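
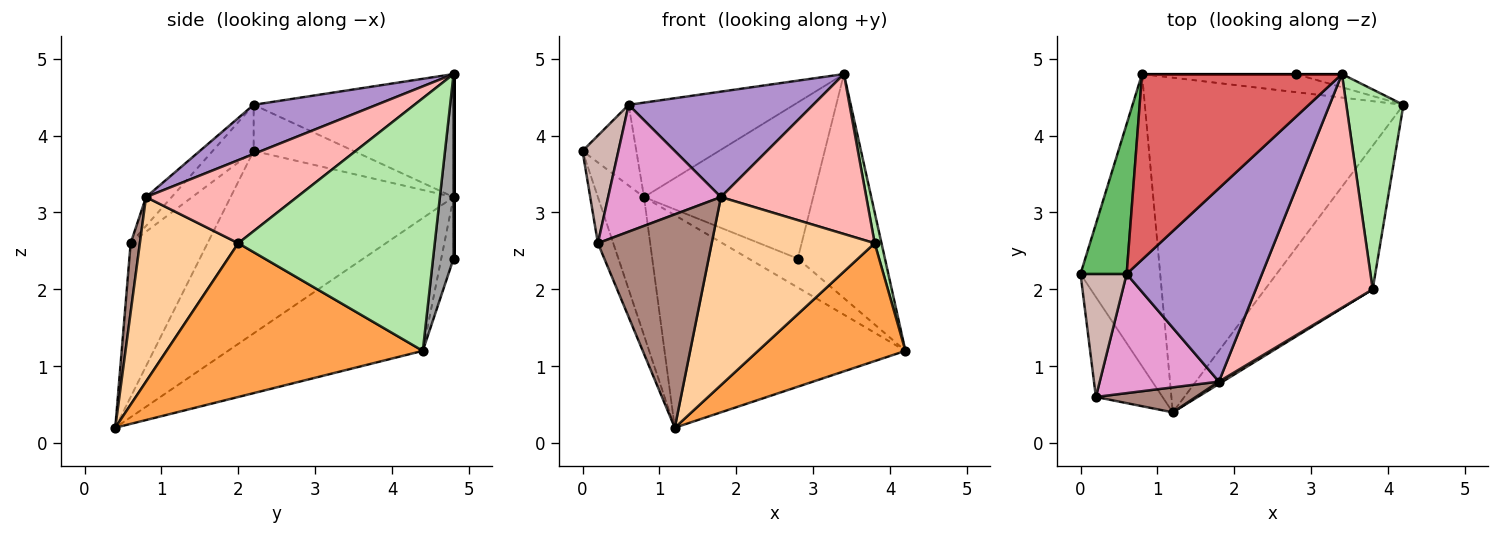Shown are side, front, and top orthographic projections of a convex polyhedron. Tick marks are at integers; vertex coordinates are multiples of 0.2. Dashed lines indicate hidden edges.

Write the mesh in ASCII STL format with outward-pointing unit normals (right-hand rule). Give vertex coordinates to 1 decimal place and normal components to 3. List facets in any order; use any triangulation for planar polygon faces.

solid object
 facet normal -0.900 0.186 -0.393
  outer loop
   vertex 0.8 4.8 3.2
   vertex 1.2 0.4 0.2
   vertex 0.0 2.2 3.8
  endloop
 endfacet
 facet normal -0.398 0.492 -0.774
  outer loop
   vertex 0.8 4.8 3.2
   vertex 4.2 4.4 1.2
   vertex 1.2 0.4 0.2
  endloop
 endfacet
 facet normal 0.741 -0.426 -0.519
  outer loop
   vertex 3.8 2.0 2.6
   vertex 1.2 0.4 0.2
   vertex 4.2 4.4 1.2
  endloop
 endfacet
 facet normal 0.517 -0.856 0.011
  outer loop
   vertex 1.8 0.8 3.2
   vertex 1.2 0.4 0.2
   vertex 3.8 2.0 2.6
  endloop
 endfacet
 facet normal -0.661 0.356 0.661
  outer loop
   vertex 0.6 2.2 4.4
   vertex 0.8 4.8 3.2
   vertex 0.0 2.2 3.8
  endloop
 endfacet
 facet normal 0.975 -0.034 0.220
  outer loop
   vertex 3.4 4.8 4.8
   vertex 3.8 2.0 2.6
   vertex 4.2 4.4 1.2
  endloop
 endfacet
 facet normal -0.481 0.398 0.781
  outer loop
   vertex 3.4 4.8 4.8
   vertex 0.8 4.8 3.2
   vertex 0.6 2.2 4.4
  endloop
 endfacet
 facet normal 0.506 -0.487 0.712
  outer loop
   vertex 3.4 4.8 4.8
   vertex 1.8 0.8 3.2
   vertex 3.8 2.0 2.6
  endloop
 endfacet
 facet normal 0.304 -0.456 0.836
  outer loop
   vertex 3.4 4.8 4.8
   vertex 0.6 2.2 4.4
   vertex 1.8 0.8 3.2
  endloop
 endfacet
 facet normal -0.902 0.180 -0.391
  outer loop
   vertex 0.2 0.6 2.6
   vertex 0.0 2.2 3.8
   vertex 1.2 0.4 0.2
  endloop
 endfacet
 facet normal 0.080 -0.990 0.116
  outer loop
   vertex 0.2 0.6 2.6
   vertex 1.2 0.4 0.2
   vertex 1.8 0.8 3.2
  endloop
 endfacet
 facet normal -0.601 -0.526 0.601
  outer loop
   vertex 0.2 0.6 2.6
   vertex 0.6 2.2 4.4
   vertex 0.0 2.2 3.8
  endloop
 endfacet
 facet normal -0.163 -0.719 0.675
  outer loop
   vertex 0.2 0.6 2.6
   vertex 1.8 0.8 3.2
   vertex 0.6 2.2 4.4
  endloop
 endfacet
 facet normal -0.207 0.830 -0.518
  outer loop
   vertex 2.8 4.8 2.4
   vertex 4.2 4.4 1.2
   vertex 0.8 4.8 3.2
  endloop
 endfacet
 facet normal 0.229 0.972 -0.057
  outer loop
   vertex 2.8 4.8 2.4
   vertex 3.4 4.8 4.8
   vertex 4.2 4.4 1.2
  endloop
 endfacet
 facet normal 0.000 1.000 0.000
  outer loop
   vertex 2.8 4.8 2.4
   vertex 0.8 4.8 3.2
   vertex 3.4 4.8 4.8
  endloop
 endfacet
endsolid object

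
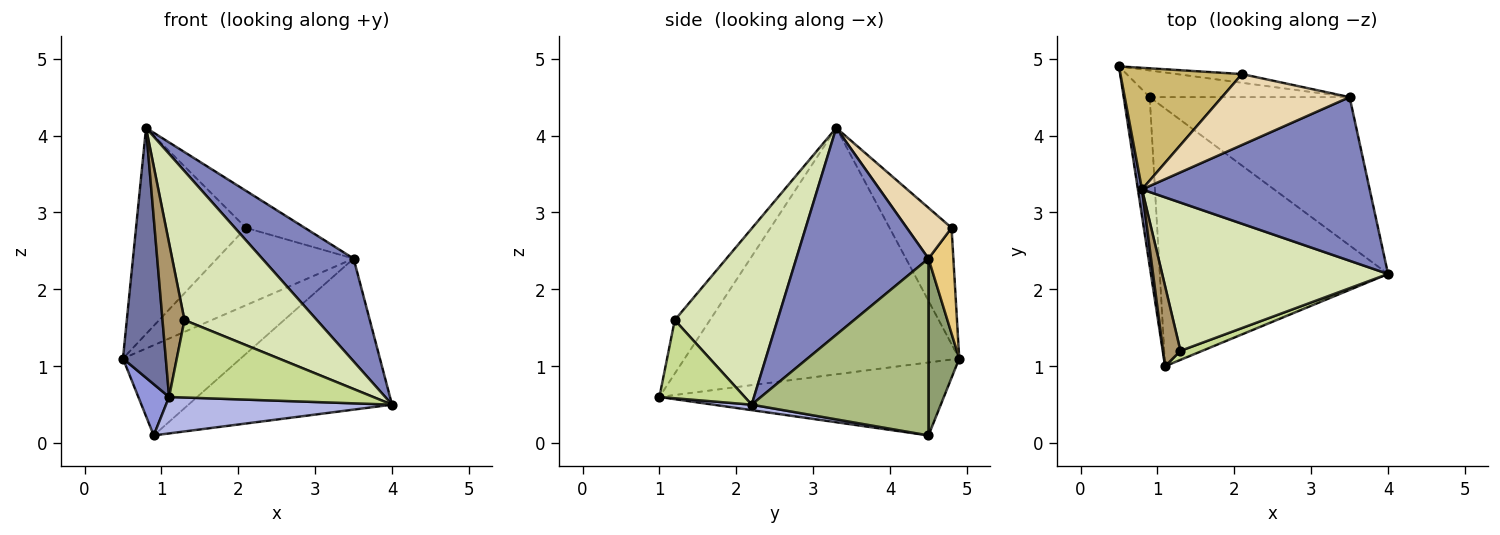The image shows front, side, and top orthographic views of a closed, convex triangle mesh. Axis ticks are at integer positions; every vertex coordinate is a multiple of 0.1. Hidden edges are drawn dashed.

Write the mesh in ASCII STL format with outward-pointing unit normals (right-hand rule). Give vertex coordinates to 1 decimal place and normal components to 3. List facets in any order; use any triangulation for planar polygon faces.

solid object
 facet normal -0.988 -0.154 0.017
  outer loop
   vertex 0.8 3.3 4.1
   vertex 0.5 4.9 1.1
   vertex 1.1 1.0 0.6
  endloop
 endfacet
 facet normal 0.610 -0.422 0.671
  outer loop
   vertex 3.5 4.5 2.4
   vertex 0.8 3.3 4.1
   vertex 4.0 2.2 0.5
  endloop
 endfacet
 facet normal -0.937 -0.101 -0.334
  outer loop
   vertex 0.9 4.5 0.1
   vertex 1.1 1.0 0.6
   vertex 0.5 4.9 1.1
  endloop
 endfacet
 facet normal 0.024 -0.140 -0.990
  outer loop
   vertex 0.9 4.5 0.1
   vertex 4.0 2.2 0.5
   vertex 1.1 1.0 0.6
  endloop
 endfacet
 facet normal 0.243 0.930 -0.275
  outer loop
   vertex 0.9 4.5 0.1
   vertex 0.5 4.9 1.1
   vertex 3.5 4.5 2.4
  endloop
 endfacet
 facet normal 0.527 0.606 -0.596
  outer loop
   vertex 0.9 4.5 0.1
   vertex 3.5 4.5 2.4
   vertex 4.0 2.2 0.5
  endloop
 endfacet
 facet normal 0.383 -0.917 0.107
  outer loop
   vertex 1.3 1.2 1.6
   vertex 1.1 1.0 0.6
   vertex 4.0 2.2 0.5
  endloop
 endfacet
 facet normal 0.482 -0.621 0.618
  outer loop
   vertex 1.3 1.2 1.6
   vertex 4.0 2.2 0.5
   vertex 0.8 3.3 4.1
  endloop
 endfacet
 facet normal -0.818 -0.511 0.266
  outer loop
   vertex 1.3 1.2 1.6
   vertex 0.8 3.3 4.1
   vertex 1.1 1.0 0.6
  endloop
 endfacet
 facet normal -0.437 0.775 0.457
  outer loop
   vertex 2.1 4.8 2.8
   vertex 0.5 4.9 1.1
   vertex 0.8 3.3 4.1
  endloop
 endfacet
 facet normal 0.178 0.978 -0.110
  outer loop
   vertex 2.1 4.8 2.8
   vertex 3.5 4.5 2.4
   vertex 0.5 4.9 1.1
  endloop
 endfacet
 facet normal 0.332 0.436 0.836
  outer loop
   vertex 2.1 4.8 2.8
   vertex 0.8 3.3 4.1
   vertex 3.5 4.5 2.4
  endloop
 endfacet
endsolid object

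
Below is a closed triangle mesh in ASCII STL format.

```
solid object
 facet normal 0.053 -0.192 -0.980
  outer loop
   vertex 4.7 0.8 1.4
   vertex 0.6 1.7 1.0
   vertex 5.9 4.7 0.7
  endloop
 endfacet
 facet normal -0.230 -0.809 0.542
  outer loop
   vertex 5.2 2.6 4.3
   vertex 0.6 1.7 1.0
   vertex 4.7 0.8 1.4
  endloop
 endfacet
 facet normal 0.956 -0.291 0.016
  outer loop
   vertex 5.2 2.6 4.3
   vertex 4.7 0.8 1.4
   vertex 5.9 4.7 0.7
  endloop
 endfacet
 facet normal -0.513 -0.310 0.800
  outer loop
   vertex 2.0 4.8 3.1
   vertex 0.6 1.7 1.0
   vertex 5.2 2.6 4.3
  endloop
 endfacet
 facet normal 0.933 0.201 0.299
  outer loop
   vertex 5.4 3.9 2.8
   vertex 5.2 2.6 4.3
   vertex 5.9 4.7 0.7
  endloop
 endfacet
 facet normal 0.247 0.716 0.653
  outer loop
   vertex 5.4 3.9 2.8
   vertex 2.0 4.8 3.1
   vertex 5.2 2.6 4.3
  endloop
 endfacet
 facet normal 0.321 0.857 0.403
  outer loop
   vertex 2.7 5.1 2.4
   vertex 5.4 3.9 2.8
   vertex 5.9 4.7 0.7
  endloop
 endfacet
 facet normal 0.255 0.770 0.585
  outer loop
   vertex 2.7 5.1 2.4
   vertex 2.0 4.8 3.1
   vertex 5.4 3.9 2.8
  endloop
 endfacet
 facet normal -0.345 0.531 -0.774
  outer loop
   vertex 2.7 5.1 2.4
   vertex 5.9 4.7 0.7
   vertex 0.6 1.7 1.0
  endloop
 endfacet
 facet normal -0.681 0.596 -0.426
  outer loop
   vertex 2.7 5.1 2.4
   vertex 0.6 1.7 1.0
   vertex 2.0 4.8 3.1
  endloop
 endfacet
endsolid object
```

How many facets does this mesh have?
10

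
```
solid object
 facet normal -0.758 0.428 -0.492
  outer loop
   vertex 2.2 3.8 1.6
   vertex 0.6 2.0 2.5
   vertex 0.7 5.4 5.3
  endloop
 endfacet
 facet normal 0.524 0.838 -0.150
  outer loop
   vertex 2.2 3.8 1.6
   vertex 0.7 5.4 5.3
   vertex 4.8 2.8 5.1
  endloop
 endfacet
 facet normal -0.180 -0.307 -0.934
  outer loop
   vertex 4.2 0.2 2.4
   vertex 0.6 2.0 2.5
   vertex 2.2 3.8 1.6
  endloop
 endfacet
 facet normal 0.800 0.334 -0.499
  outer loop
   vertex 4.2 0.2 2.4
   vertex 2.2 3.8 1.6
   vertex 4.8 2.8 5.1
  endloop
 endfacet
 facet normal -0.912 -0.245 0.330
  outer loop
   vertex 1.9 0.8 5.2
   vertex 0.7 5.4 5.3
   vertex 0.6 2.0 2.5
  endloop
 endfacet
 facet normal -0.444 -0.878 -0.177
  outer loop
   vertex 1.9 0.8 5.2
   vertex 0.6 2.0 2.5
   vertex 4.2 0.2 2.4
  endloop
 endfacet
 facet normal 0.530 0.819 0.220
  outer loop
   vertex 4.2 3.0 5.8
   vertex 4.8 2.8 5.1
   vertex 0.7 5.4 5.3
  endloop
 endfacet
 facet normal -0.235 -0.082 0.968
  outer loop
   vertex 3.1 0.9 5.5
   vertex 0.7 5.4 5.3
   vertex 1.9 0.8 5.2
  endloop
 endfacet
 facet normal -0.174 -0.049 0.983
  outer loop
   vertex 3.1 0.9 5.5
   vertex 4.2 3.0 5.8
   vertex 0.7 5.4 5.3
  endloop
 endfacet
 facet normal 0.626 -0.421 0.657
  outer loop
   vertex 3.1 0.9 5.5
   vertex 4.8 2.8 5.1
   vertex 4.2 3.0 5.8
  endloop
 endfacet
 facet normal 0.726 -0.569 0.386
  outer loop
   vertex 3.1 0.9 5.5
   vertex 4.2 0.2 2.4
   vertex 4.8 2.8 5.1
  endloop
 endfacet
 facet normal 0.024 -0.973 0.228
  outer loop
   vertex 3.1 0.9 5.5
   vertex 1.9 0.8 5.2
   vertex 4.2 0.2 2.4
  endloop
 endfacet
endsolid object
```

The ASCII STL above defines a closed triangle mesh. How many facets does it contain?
12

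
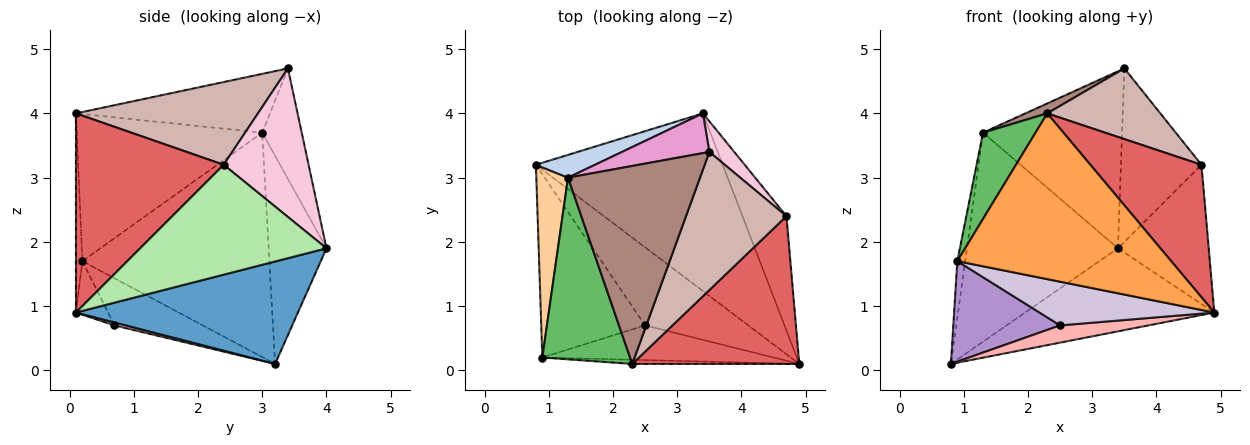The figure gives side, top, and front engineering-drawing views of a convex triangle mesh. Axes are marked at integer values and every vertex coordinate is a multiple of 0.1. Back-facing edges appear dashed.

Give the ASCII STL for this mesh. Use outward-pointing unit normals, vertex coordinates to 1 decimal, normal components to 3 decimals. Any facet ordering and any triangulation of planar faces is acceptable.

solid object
 facet normal 0.445 0.379 -0.811
  outer loop
   vertex 3.4 4.0 1.9
   vertex 4.9 0.1 0.9
   vertex 0.8 3.2 0.1
  endloop
 endfacet
 facet normal -0.356 0.929 0.101
  outer loop
   vertex 1.3 3.0 3.7
   vertex 3.4 4.0 1.9
   vertex 0.8 3.2 0.1
  endloop
 endfacet
 facet normal -0.030 -0.999 -0.025
  outer loop
   vertex 0.9 0.2 1.7
   vertex 4.9 0.1 0.9
   vertex 2.3 0.1 4.0
  endloop
 endfacet
 facet normal -0.989 0.042 0.140
  outer loop
   vertex 0.9 0.2 1.7
   vertex 1.3 3.0 3.7
   vertex 0.8 3.2 0.1
  endloop
 endfacet
 facet normal -0.835 -0.236 0.498
  outer loop
   vertex 0.9 0.2 1.7
   vertex 2.3 0.1 4.0
   vertex 1.3 3.0 3.7
  endloop
 endfacet
 facet normal 0.846 0.412 -0.339
  outer loop
   vertex 4.7 2.4 3.2
   vertex 4.9 0.1 0.9
   vertex 3.4 4.0 1.9
  endloop
 endfacet
 facet normal 0.664 -0.499 0.557
  outer loop
   vertex 4.7 2.4 3.2
   vertex 2.3 0.1 4.0
   vertex 4.9 0.1 0.9
  endloop
 endfacet
 facet normal 0.027 -0.216 -0.976
  outer loop
   vertex 2.5 0.7 0.7
   vertex 0.8 3.2 0.1
   vertex 4.9 0.1 0.9
  endloop
 endfacet
 facet normal -0.370 -0.447 -0.815
  outer loop
   vertex 2.5 0.7 0.7
   vertex 0.9 0.2 1.7
   vertex 0.8 3.2 0.1
  endloop
 endfacet
 facet normal -0.142 -0.775 -0.616
  outer loop
   vertex 2.5 0.7 0.7
   vertex 4.9 0.1 0.9
   vertex 0.9 0.2 1.7
  endloop
 endfacet
 facet normal -0.406 -0.046 0.913
  outer loop
   vertex 3.5 3.4 4.7
   vertex 1.3 3.0 3.7
   vertex 2.3 0.1 4.0
  endloop
 endfacet
 facet normal 0.591 -0.367 0.718
  outer loop
   vertex 3.5 3.4 4.7
   vertex 2.3 0.1 4.0
   vertex 4.7 2.4 3.2
  endloop
 endfacet
 facet normal -0.267 0.940 0.211
  outer loop
   vertex 3.5 3.4 4.7
   vertex 3.4 4.0 1.9
   vertex 1.3 3.0 3.7
  endloop
 endfacet
 facet normal 0.720 0.683 0.121
  outer loop
   vertex 3.5 3.4 4.7
   vertex 4.7 2.4 3.2
   vertex 3.4 4.0 1.9
  endloop
 endfacet
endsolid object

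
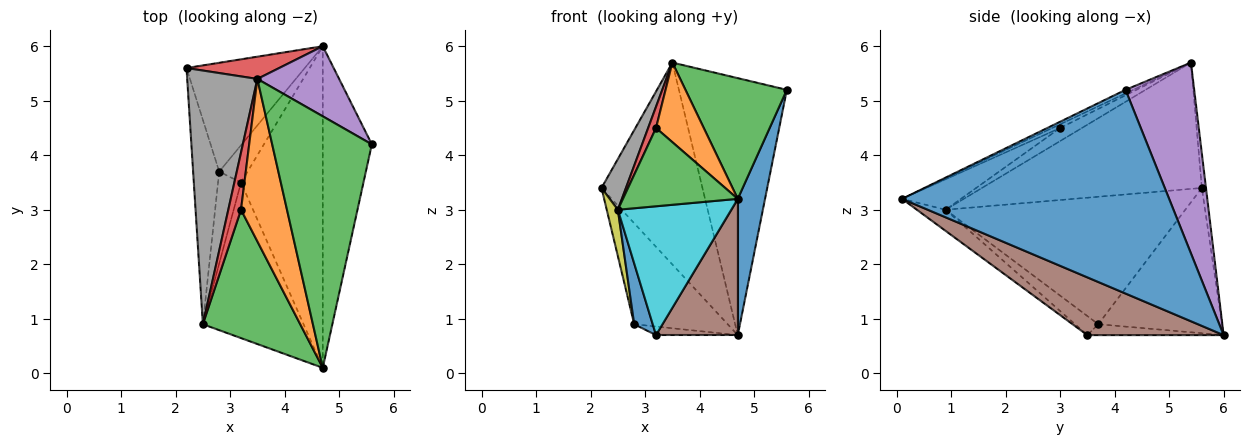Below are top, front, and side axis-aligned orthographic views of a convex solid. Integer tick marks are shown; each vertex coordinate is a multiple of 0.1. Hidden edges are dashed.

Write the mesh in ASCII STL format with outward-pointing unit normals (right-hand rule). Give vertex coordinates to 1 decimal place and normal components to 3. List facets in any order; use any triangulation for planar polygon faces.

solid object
 facet normal 0.967 -0.099 -0.233
  outer loop
   vertex 4.7 6.0 0.7
   vertex 5.6 4.2 5.2
   vertex 4.7 0.1 3.2
  endloop
 endfacet
 facet normal -0.669 0.505 -0.545
  outer loop
   vertex 2.8 3.7 0.9
   vertex 2.2 5.6 3.4
   vertex 4.7 6.0 0.7
  endloop
 endfacet
 facet normal -0.033 -0.432 0.901
  outer loop
   vertex 3.5 5.4 5.7
   vertex 4.7 0.1 3.2
   vertex 5.6 4.2 5.2
  endloop
 endfacet
 facet normal -0.041 0.993 0.109
  outer loop
   vertex 3.5 5.4 5.7
   vertex 4.7 6.0 0.7
   vertex 2.2 5.6 3.4
  endloop
 endfacet
 facet normal 0.523 0.822 0.224
  outer loop
   vertex 3.5 5.4 5.7
   vertex 5.6 4.2 5.2
   vertex 4.7 6.0 0.7
  endloop
 endfacet
 facet normal 0.545 -0.327 -0.772
  outer loop
   vertex 3.2 3.5 0.7
   vertex 4.7 6.0 0.7
   vertex 4.7 0.1 3.2
  endloop
 endfacet
 facet normal -0.351 0.211 -0.912
  outer loop
   vertex 3.2 3.5 0.7
   vertex 2.8 3.7 0.9
   vertex 4.7 6.0 0.7
  endloop
 endfacet
 facet normal -0.870 -0.097 0.483
  outer loop
   vertex 2.5 0.9 3.0
   vertex 3.5 5.4 5.7
   vertex 2.2 5.6 3.4
  endloop
 endfacet
 facet normal -0.979 -0.045 -0.200
  outer loop
   vertex 2.5 0.9 3.0
   vertex 2.2 5.6 3.4
   vertex 2.8 3.7 0.9
  endloop
 endfacet
 facet normal -0.160 -0.630 -0.760
  outer loop
   vertex 2.5 0.9 3.0
   vertex 3.2 3.5 0.7
   vertex 4.7 0.1 3.2
  endloop
 endfacet
 facet normal -0.569 -0.453 -0.686
  outer loop
   vertex 2.5 0.9 3.0
   vertex 2.8 3.7 0.9
   vertex 3.2 3.5 0.7
  endloop
 endfacet
 facet normal -0.072 -0.439 0.896
  outer loop
   vertex 3.2 3.0 4.5
   vertex 4.7 0.1 3.2
   vertex 3.5 5.4 5.7
  endloop
 endfacet
 facet normal -0.258 -0.503 0.825
  outer loop
   vertex 3.2 3.0 4.5
   vertex 2.5 0.9 3.0
   vertex 4.7 0.1 3.2
  endloop
 endfacet
 facet normal -0.694 -0.251 0.675
  outer loop
   vertex 3.2 3.0 4.5
   vertex 3.5 5.4 5.7
   vertex 2.5 0.9 3.0
  endloop
 endfacet
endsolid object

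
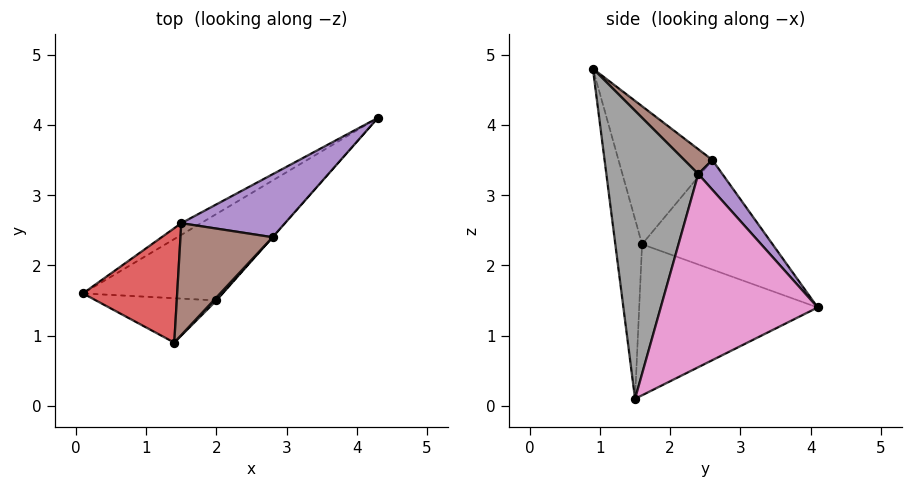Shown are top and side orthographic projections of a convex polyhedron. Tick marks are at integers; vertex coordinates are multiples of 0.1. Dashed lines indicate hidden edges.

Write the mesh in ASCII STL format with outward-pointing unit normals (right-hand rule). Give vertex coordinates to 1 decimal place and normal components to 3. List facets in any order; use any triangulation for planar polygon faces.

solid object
 facet normal -0.522 0.703 -0.483
  outer loop
   vertex 2.0 1.5 0.1
   vertex 0.1 1.6 2.3
   vertex 4.3 4.1 1.4
  endloop
 endfacet
 facet normal -0.226 -0.962 -0.152
  outer loop
   vertex 2.0 1.5 0.1
   vertex 1.4 0.9 4.8
   vertex 0.1 1.6 2.3
  endloop
 endfacet
 facet normal -0.524 0.846 -0.094
  outer loop
   vertex 1.5 2.6 3.5
   vertex 4.3 4.1 1.4
   vertex 0.1 1.6 2.3
  endloop
 endfacet
 facet normal -0.745 0.433 0.508
  outer loop
   vertex 1.5 2.6 3.5
   vertex 0.1 1.6 2.3
   vertex 1.4 0.9 4.8
  endloop
 endfacet
 facet normal 0.212 0.639 0.739
  outer loop
   vertex 2.8 2.4 3.3
   vertex 4.3 4.1 1.4
   vertex 1.5 2.6 3.5
  endloop
 endfacet
 facet normal 0.211 0.586 0.782
  outer loop
   vertex 2.8 2.4 3.3
   vertex 1.5 2.6 3.5
   vertex 1.4 0.9 4.8
  endloop
 endfacet
 facet normal 0.749 -0.662 -0.001
  outer loop
   vertex 2.8 2.4 3.3
   vertex 2.0 1.5 0.1
   vertex 4.3 4.1 1.4
  endloop
 endfacet
 facet normal 0.735 -0.678 0.007
  outer loop
   vertex 2.8 2.4 3.3
   vertex 1.4 0.9 4.8
   vertex 2.0 1.5 0.1
  endloop
 endfacet
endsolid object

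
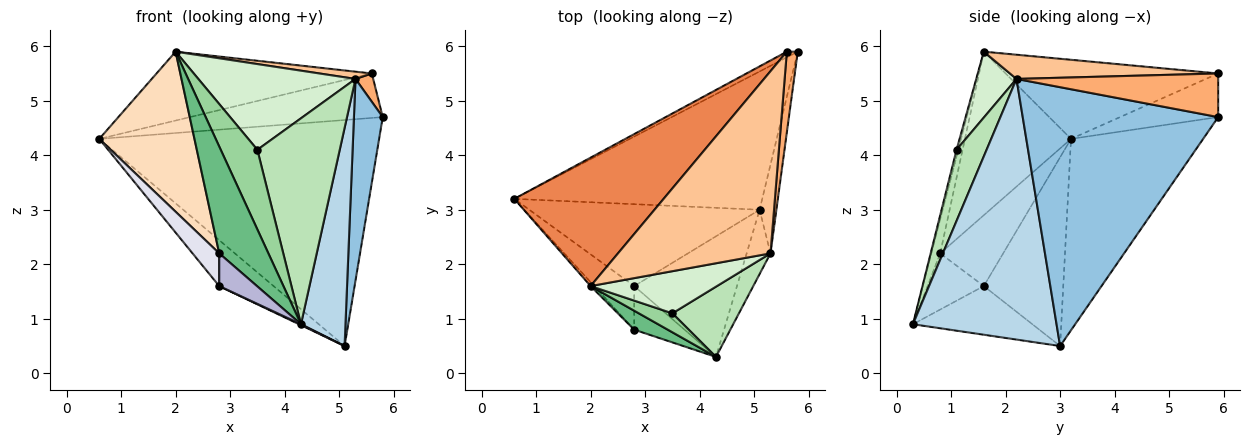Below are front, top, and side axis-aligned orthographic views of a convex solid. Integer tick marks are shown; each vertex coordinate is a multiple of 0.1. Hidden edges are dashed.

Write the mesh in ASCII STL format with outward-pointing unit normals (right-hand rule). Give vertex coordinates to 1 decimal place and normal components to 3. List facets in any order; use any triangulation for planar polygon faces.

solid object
 facet normal -0.374 0.791 -0.484
  outer loop
   vertex 5.1 3.0 0.5
   vertex 0.6 3.2 4.3
   vertex 5.8 5.9 4.7
  endloop
 endfacet
 facet normal 0.987 -0.146 -0.064
  outer loop
   vertex 5.1 3.0 0.5
   vertex 5.8 5.9 4.7
   vertex 5.3 2.2 5.4
  endloop
 endfacet
 facet normal 0.952 -0.295 -0.087
  outer loop
   vertex 5.1 3.0 0.5
   vertex 5.3 2.2 5.4
   vertex 4.3 0.3 0.9
  endloop
 endfacet
 facet normal -0.451 0.885 -0.113
  outer loop
   vertex 5.6 5.9 5.5
   vertex 5.8 5.9 4.7
   vertex 0.6 3.2 4.3
  endloop
 endfacet
 facet normal -0.423 0.428 0.798
  outer loop
   vertex 5.6 5.9 5.5
   vertex 0.6 3.2 4.3
   vertex 2.0 1.6 5.9
  endloop
 endfacet
 facet normal 0.967 -0.085 0.242
  outer loop
   vertex 5.6 5.9 5.5
   vertex 5.3 2.2 5.4
   vertex 5.8 5.9 4.7
  endloop
 endfacet
 facet normal 0.157 -0.039 0.987
  outer loop
   vertex 5.6 5.9 5.5
   vertex 2.0 1.6 5.9
   vertex 5.3 2.2 5.4
  endloop
 endfacet
 facet normal -0.744 -0.668 -0.017
  outer loop
   vertex 2.8 0.8 2.2
   vertex 2.0 1.6 5.9
   vertex 0.6 3.2 4.3
  endloop
 endfacet
 facet normal -0.174 -0.970 0.172
  outer loop
   vertex 2.8 0.8 2.2
   vertex 4.3 0.3 0.9
   vertex 2.0 1.6 5.9
  endloop
 endfacet
 facet normal -0.046 -0.972 0.231
  outer loop
   vertex 3.5 1.1 4.1
   vertex 2.0 1.6 5.9
   vertex 4.3 0.3 0.9
  endloop
 endfacet
 facet normal 0.326 -0.895 0.305
  outer loop
   vertex 3.5 1.1 4.1
   vertex 4.3 0.3 0.9
   vertex 5.3 2.2 5.4
  endloop
 endfacet
 facet normal 0.224 -0.875 0.430
  outer loop
   vertex 3.5 1.1 4.1
   vertex 5.3 2.2 5.4
   vertex 2.0 1.6 5.9
  endloop
 endfacet
 facet normal -0.428 -0.007 -0.904
  outer loop
   vertex 2.8 1.6 1.6
   vertex 5.1 3.0 0.5
   vertex 4.3 0.3 0.9
  endloop
 endfacet
 facet normal -0.666 -0.447 -0.597
  outer loop
   vertex 2.8 1.6 1.6
   vertex 4.3 0.3 0.9
   vertex 2.8 0.8 2.2
  endloop
 endfacet
 facet normal -0.582 0.398 -0.710
  outer loop
   vertex 2.8 1.6 1.6
   vertex 0.6 3.2 4.3
   vertex 5.1 3.0 0.5
  endloop
 endfacet
 facet normal -0.817 -0.346 -0.461
  outer loop
   vertex 2.8 1.6 1.6
   vertex 2.8 0.8 2.2
   vertex 0.6 3.2 4.3
  endloop
 endfacet
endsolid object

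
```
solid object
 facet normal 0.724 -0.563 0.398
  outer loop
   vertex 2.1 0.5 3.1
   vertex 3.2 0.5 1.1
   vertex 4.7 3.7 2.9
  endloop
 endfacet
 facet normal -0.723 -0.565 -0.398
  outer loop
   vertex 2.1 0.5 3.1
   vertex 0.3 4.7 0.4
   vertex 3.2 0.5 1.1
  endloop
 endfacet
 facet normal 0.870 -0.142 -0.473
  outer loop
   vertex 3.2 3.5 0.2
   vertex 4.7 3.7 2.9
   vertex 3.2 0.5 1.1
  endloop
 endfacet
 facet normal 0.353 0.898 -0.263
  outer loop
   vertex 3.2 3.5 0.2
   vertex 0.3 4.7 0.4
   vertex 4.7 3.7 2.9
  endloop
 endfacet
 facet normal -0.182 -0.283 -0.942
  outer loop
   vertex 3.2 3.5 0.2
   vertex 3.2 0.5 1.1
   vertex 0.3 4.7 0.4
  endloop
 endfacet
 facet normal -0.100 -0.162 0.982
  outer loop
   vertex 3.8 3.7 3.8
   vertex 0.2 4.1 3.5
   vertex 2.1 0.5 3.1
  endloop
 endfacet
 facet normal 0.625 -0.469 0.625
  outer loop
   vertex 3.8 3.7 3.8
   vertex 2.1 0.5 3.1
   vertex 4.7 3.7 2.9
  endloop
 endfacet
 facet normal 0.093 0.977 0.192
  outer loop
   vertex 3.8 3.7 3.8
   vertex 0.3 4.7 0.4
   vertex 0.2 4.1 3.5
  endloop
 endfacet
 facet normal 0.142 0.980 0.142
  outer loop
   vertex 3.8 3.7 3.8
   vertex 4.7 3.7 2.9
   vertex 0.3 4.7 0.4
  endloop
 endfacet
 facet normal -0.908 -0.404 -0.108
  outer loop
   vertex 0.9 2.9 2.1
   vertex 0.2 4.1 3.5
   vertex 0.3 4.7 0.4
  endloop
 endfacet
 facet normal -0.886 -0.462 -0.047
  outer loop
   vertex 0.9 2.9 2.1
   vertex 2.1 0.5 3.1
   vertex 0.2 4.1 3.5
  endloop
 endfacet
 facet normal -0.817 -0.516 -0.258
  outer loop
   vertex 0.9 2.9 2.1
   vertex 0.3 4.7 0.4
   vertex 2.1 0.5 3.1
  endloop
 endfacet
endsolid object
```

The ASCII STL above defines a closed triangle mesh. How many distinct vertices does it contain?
8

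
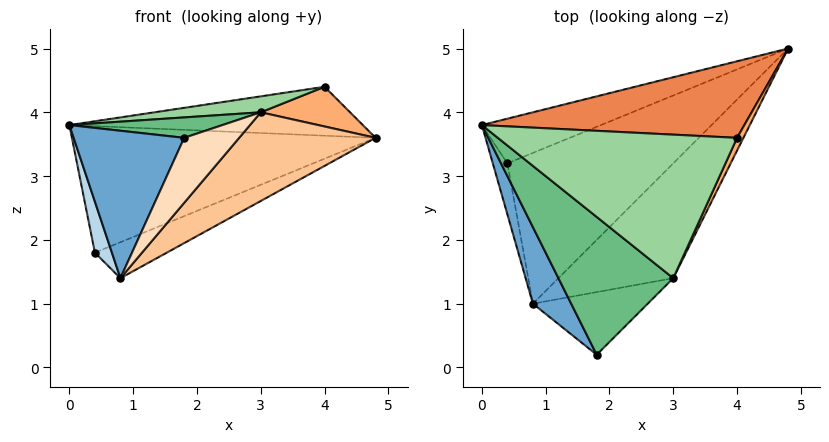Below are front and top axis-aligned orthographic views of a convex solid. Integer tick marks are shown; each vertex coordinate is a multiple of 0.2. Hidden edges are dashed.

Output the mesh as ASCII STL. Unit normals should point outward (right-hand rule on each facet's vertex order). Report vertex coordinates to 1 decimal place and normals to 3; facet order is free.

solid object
 facet normal -0.865 -0.445 0.231
  outer loop
   vertex 0.8 1.0 1.4
   vertex 1.8 0.2 3.6
   vertex 0.0 3.8 3.8
  endloop
 endfacet
 facet normal -0.242 0.915 -0.323
  outer loop
   vertex 0.4 3.2 1.8
   vertex 0.0 3.8 3.8
   vertex 4.8 5.0 3.6
  endloop
 endfacet
 facet normal -0.977 -0.150 -0.150
  outer loop
   vertex 0.4 3.2 1.8
   vertex 0.8 1.0 1.4
   vertex 0.0 3.8 3.8
  endloop
 endfacet
 facet normal 0.290 0.222 -0.931
  outer loop
   vertex 0.4 3.2 1.8
   vertex 4.8 5.0 3.6
   vertex 0.8 1.0 1.4
  endloop
 endfacet
 facet normal -0.099 0.536 0.839
  outer loop
   vertex 4.0 3.6 4.4
   vertex 4.8 5.0 3.6
   vertex 0.0 3.8 3.8
  endloop
 endfacet
 facet normal 0.892 -0.431 0.138
  outer loop
   vertex 3.0 1.4 4.0
   vertex 4.8 5.0 3.6
   vertex 4.0 3.6 4.4
  endloop
 endfacet
 facet normal 0.723 -0.422 -0.547
  outer loop
   vertex 3.0 1.4 4.0
   vertex 0.8 1.0 1.4
   vertex 4.8 5.0 3.6
  endloop
 endfacet
 facet normal 0.689 -0.522 -0.503
  outer loop
   vertex 3.0 1.4 4.0
   vertex 1.8 0.2 3.6
   vertex 0.8 1.0 1.4
  endloop
 endfacet
 facet normal -0.180 -0.144 0.973
  outer loop
   vertex 3.0 1.4 4.0
   vertex 0.0 3.8 3.8
   vertex 1.8 0.2 3.6
  endloop
 endfacet
 facet normal -0.153 -0.109 0.982
  outer loop
   vertex 3.0 1.4 4.0
   vertex 4.0 3.6 4.4
   vertex 0.0 3.8 3.8
  endloop
 endfacet
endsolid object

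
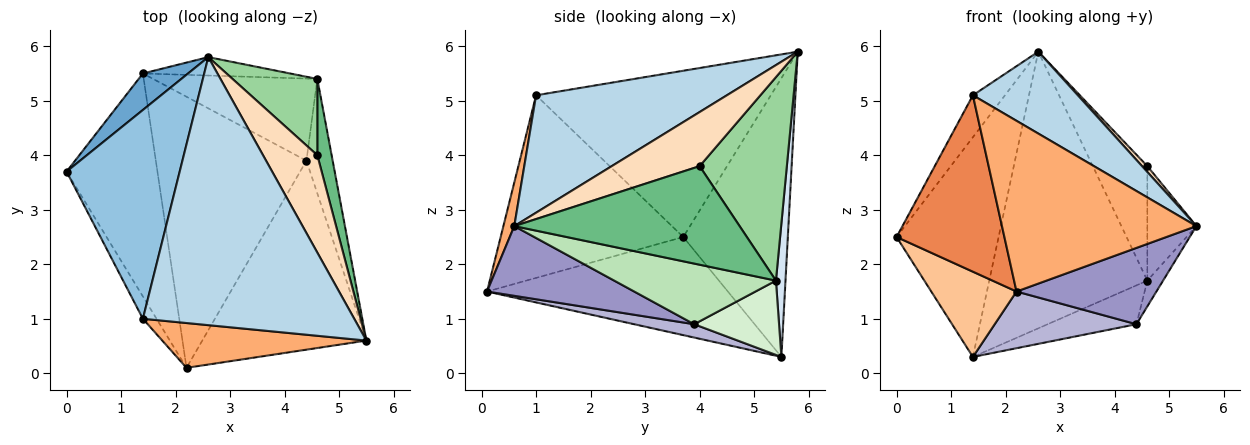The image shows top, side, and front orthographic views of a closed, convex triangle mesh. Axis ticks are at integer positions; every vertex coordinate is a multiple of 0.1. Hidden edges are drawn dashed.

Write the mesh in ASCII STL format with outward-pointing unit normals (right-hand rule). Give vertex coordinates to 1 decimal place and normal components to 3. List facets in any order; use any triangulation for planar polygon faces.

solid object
 facet normal -0.711 0.694 0.115
  outer loop
   vertex 1.4 5.5 0.3
   vertex 0.0 3.7 2.5
   vertex 2.6 5.8 5.9
  endloop
 endfacet
 facet normal -0.822 0.112 0.559
  outer loop
   vertex 1.4 1.0 5.1
   vertex 2.6 5.8 5.9
   vertex 0.0 3.7 2.5
  endloop
 endfacet
 facet normal 0.469 -0.258 0.845
  outer loop
   vertex 1.4 1.0 5.1
   vertex 5.5 0.6 2.7
   vertex 2.6 5.8 5.9
  endloop
 endfacet
 facet normal 0.060 0.996 -0.066
  outer loop
   vertex 4.6 5.4 1.7
   vertex 1.4 5.5 0.3
   vertex 2.6 5.8 5.9
  endloop
 endfacet
 facet normal -0.859 -0.507 -0.064
  outer loop
   vertex 2.2 0.1 1.5
   vertex 1.4 1.0 5.1
   vertex 0.0 3.7 2.5
  endloop
 endfacet
 facet normal 0.054 -0.966 0.253
  outer loop
   vertex 2.2 0.1 1.5
   vertex 5.5 0.6 2.7
   vertex 1.4 1.0 5.1
  endloop
 endfacet
 facet normal -0.710 -0.251 -0.658
  outer loop
   vertex 2.2 0.1 1.5
   vertex 0.0 3.7 2.5
   vertex 1.4 5.5 0.3
  endloop
 endfacet
 facet normal 0.705 -0.042 0.708
  outer loop
   vertex 4.6 4.0 3.8
   vertex 2.6 5.8 5.9
   vertex 5.5 0.6 2.7
  endloop
 endfacet
 facet normal 0.967 0.211 0.140
  outer loop
   vertex 4.6 4.0 3.8
   vertex 5.5 0.6 2.7
   vertex 4.6 5.4 1.7
  endloop
 endfacet
 facet normal 0.800 0.500 0.333
  outer loop
   vertex 4.6 4.0 3.8
   vertex 4.6 5.4 1.7
   vertex 2.6 5.8 5.9
  endloop
 endfacet
 facet normal 0.914 0.089 -0.395
  outer loop
   vertex 4.4 3.9 0.9
   vertex 4.6 5.4 1.7
   vertex 5.5 0.6 2.7
  endloop
 endfacet
 facet normal 0.378 0.396 -0.837
  outer loop
   vertex 4.4 3.9 0.9
   vertex 1.4 5.5 0.3
   vertex 4.6 5.4 1.7
  endloop
 endfacet
 facet normal 0.367 -0.348 -0.863
  outer loop
   vertex 4.4 3.9 0.9
   vertex 5.5 0.6 2.7
   vertex 2.2 0.1 1.5
  endloop
 endfacet
 facet normal 0.086 -0.204 -0.975
  outer loop
   vertex 4.4 3.9 0.9
   vertex 2.2 0.1 1.5
   vertex 1.4 5.5 0.3
  endloop
 endfacet
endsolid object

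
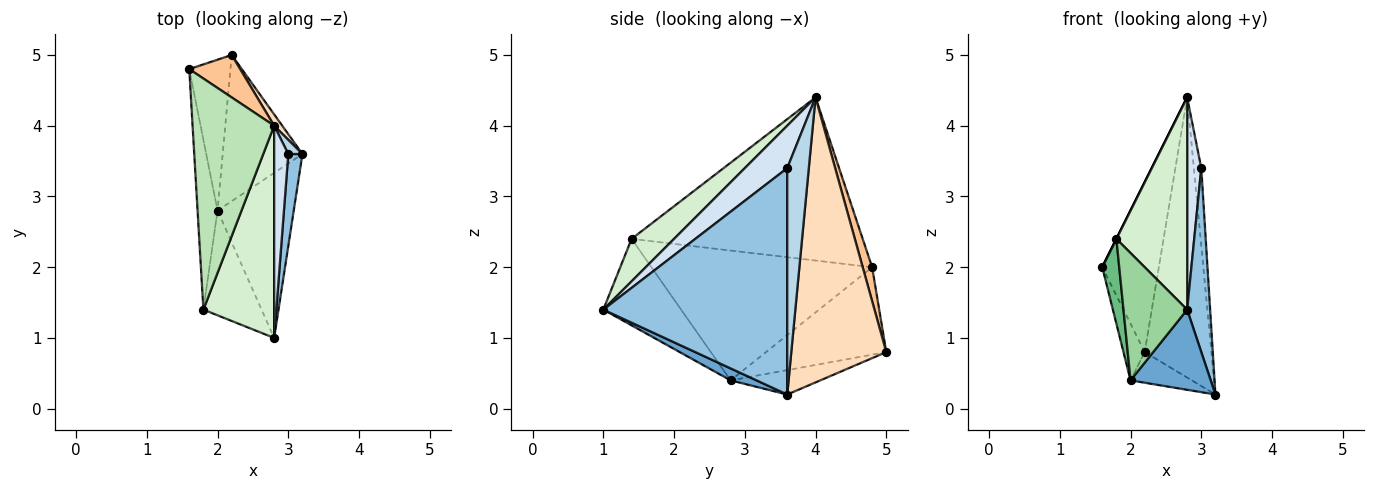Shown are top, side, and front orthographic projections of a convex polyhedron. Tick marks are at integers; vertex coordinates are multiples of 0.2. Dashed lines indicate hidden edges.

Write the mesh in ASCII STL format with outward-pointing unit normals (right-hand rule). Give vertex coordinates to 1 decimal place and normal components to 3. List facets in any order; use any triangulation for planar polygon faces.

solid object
 facet normal 0.140 -0.433 -0.891
  outer loop
   vertex 2.0 2.8 0.4
   vertex 3.2 3.6 0.2
   vertex 2.8 1.0 1.4
  endloop
 endfacet
 facet normal 0.990 -0.124 0.062
  outer loop
   vertex 3.0 3.6 3.4
   vertex 2.8 1.0 1.4
   vertex 3.2 3.6 0.2
  endloop
 endfacet
 facet normal 0.944 0.325 0.059
  outer loop
   vertex 3.0 3.6 3.4
   vertex 3.2 3.6 0.2
   vertex 2.8 4.0 4.4
  endloop
 endfacet
 facet normal 0.905 -0.302 0.302
  outer loop
   vertex 3.0 3.6 3.4
   vertex 2.8 4.0 4.4
   vertex 2.8 1.0 1.4
  endloop
 endfacet
 facet normal -0.894 0.158 -0.420
  outer loop
   vertex 2.2 5.0 0.8
   vertex 2.0 2.8 0.4
   vertex 1.6 4.8 2.0
  endloop
 endfacet
 facet normal -0.287 0.197 -0.937
  outer loop
   vertex 2.2 5.0 0.8
   vertex 3.2 3.6 0.2
   vertex 2.0 2.8 0.4
  endloop
 endfacet
 facet normal 0.160 0.958 0.239
  outer loop
   vertex 2.2 5.0 0.8
   vertex 1.6 4.8 2.0
   vertex 2.8 4.0 4.4
  endloop
 endfacet
 facet normal 0.818 0.574 0.023
  outer loop
   vertex 2.2 5.0 0.8
   vertex 2.8 4.0 4.4
   vertex 3.2 3.6 0.2
  endloop
 endfacet
 facet normal -0.986 -0.076 -0.152
  outer loop
   vertex 1.8 1.4 2.4
   vertex 1.6 4.8 2.0
   vertex 2.0 2.8 0.4
  endloop
 endfacet
 facet normal -0.686 -0.562 -0.462
  outer loop
   vertex 1.8 1.4 2.4
   vertex 2.0 2.8 0.4
   vertex 2.8 1.0 1.4
  endloop
 endfacet
 facet normal -0.894 0.000 0.447
  outer loop
   vertex 1.8 1.4 2.4
   vertex 2.8 4.0 4.4
   vertex 1.6 4.8 2.0
  endloop
 endfacet
 facet normal 0.391 -0.651 0.651
  outer loop
   vertex 1.8 1.4 2.4
   vertex 2.8 1.0 1.4
   vertex 2.8 4.0 4.4
  endloop
 endfacet
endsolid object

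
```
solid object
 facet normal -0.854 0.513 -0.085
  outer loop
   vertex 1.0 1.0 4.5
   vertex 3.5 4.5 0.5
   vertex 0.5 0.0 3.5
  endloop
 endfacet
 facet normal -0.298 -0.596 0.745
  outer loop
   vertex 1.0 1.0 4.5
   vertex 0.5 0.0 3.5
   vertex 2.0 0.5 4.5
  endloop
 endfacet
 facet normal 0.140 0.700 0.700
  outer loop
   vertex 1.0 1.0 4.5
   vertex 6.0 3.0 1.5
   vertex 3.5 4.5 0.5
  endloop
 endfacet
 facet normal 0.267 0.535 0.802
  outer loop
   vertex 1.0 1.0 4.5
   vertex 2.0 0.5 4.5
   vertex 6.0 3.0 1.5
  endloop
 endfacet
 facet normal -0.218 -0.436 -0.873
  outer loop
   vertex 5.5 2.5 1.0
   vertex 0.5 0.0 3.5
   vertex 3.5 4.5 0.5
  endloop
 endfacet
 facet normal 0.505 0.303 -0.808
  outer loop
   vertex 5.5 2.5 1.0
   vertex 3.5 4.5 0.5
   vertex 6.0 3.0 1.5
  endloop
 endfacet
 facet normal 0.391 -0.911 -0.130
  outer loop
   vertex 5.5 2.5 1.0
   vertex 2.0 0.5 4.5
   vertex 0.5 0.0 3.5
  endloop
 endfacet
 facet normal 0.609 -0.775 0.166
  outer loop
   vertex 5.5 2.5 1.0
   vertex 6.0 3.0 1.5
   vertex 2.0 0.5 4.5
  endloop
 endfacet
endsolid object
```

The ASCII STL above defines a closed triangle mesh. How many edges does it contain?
12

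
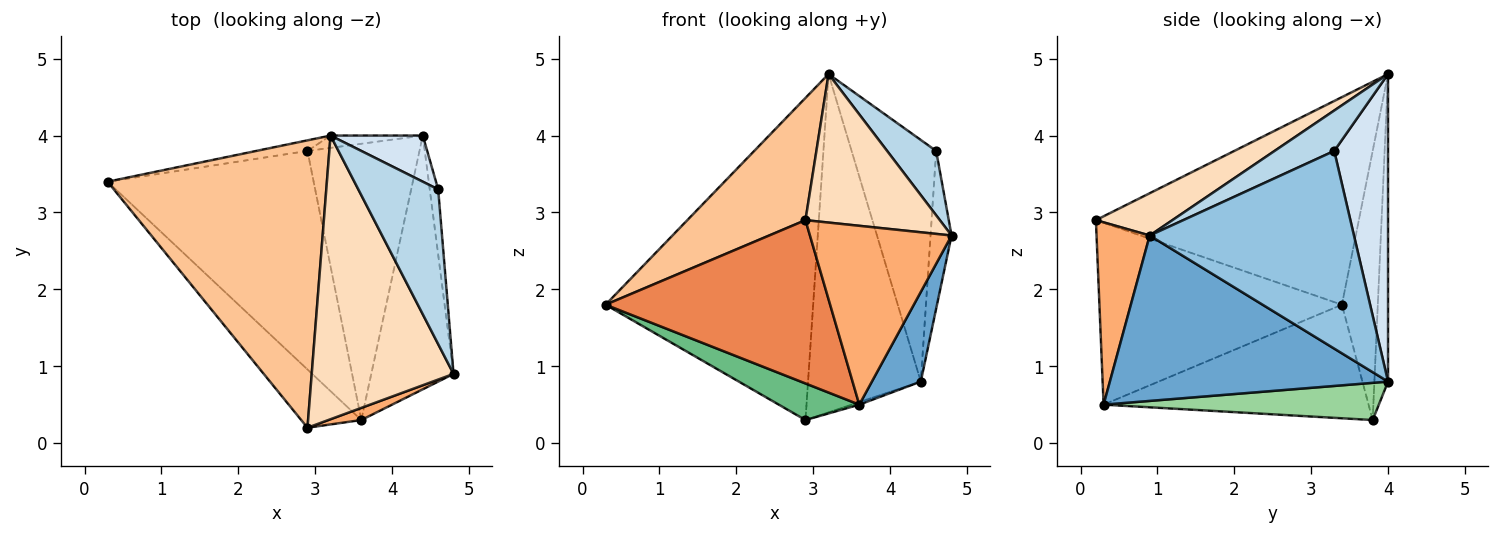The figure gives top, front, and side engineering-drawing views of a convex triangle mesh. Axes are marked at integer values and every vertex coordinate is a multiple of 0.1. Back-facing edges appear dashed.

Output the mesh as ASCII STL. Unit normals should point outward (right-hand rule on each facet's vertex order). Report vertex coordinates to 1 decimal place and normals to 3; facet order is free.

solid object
 facet normal 0.884 -0.156 -0.440
  outer loop
   vertex 3.6 0.3 0.5
   vertex 4.4 4.0 0.8
   vertex 4.8 0.9 2.7
  endloop
 endfacet
 facet normal 0.994 0.102 -0.042
  outer loop
   vertex 4.6 3.3 3.8
   vertex 4.8 0.9 2.7
   vertex 4.4 4.0 0.8
  endloop
 endfacet
 facet normal 0.423 -0.348 0.836
  outer loop
   vertex 4.6 3.3 3.8
   vertex 3.2 4.0 4.8
   vertex 4.8 0.9 2.7
  endloop
 endfacet
 facet normal 0.530 0.833 0.159
  outer loop
   vertex 4.6 3.3 3.8
   vertex 4.4 4.0 0.8
   vertex 3.2 4.0 4.8
  endloop
 endfacet
 facet normal -0.713 -0.660 -0.235
  outer loop
   vertex 2.9 0.2 2.9
   vertex 0.3 3.4 1.8
   vertex 3.6 0.3 0.5
  endloop
 endfacet
 facet normal 0.351 -0.934 0.063
  outer loop
   vertex 2.9 0.2 2.9
   vertex 3.6 0.3 0.5
   vertex 4.8 0.9 2.7
  endloop
 endfacet
 facet normal -0.657 -0.295 0.694
  outer loop
   vertex 2.9 0.2 2.9
   vertex 3.2 4.0 4.8
   vertex 0.3 3.4 1.8
  endloop
 endfacet
 facet normal 0.255 -0.448 0.857
  outer loop
   vertex 2.9 0.2 2.9
   vertex 4.8 0.9 2.7
   vertex 3.2 4.0 4.8
  endloop
 endfacet
 facet normal -0.478 -0.145 -0.867
  outer loop
   vertex 2.9 3.8 0.3
   vertex 3.6 0.3 0.5
   vertex 0.3 3.4 1.8
  endloop
 endfacet
 facet normal 0.315 0.009 -0.949
  outer loop
   vertex 2.9 3.8 0.3
   vertex 4.4 4.0 0.8
   vertex 3.6 0.3 0.5
  endloop
 endfacet
 facet normal -0.170 0.985 -0.032
  outer loop
   vertex 2.9 3.8 0.3
   vertex 0.3 3.4 1.8
   vertex 3.2 4.0 4.8
  endloop
 endfacet
 facet normal -0.120 0.992 -0.036
  outer loop
   vertex 2.9 3.8 0.3
   vertex 3.2 4.0 4.8
   vertex 4.4 4.0 0.8
  endloop
 endfacet
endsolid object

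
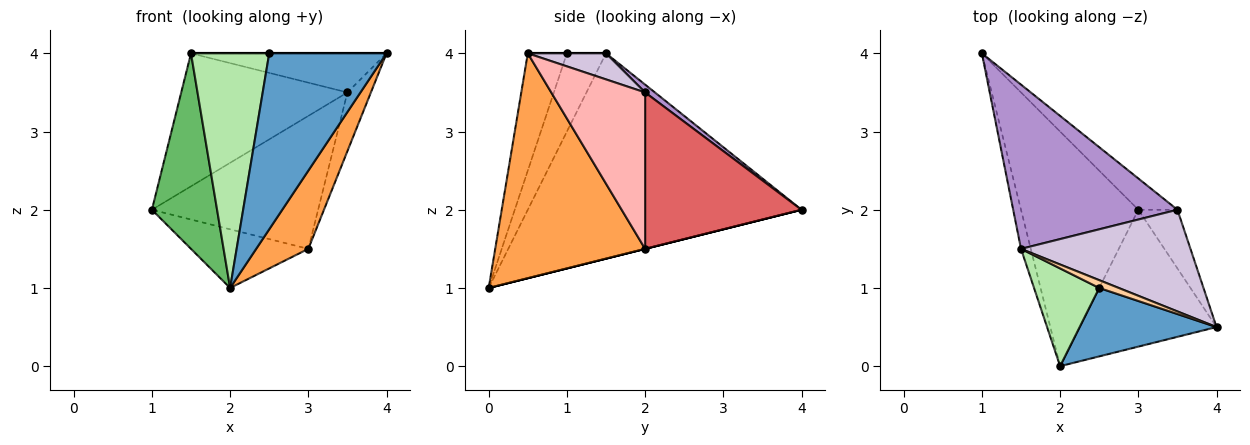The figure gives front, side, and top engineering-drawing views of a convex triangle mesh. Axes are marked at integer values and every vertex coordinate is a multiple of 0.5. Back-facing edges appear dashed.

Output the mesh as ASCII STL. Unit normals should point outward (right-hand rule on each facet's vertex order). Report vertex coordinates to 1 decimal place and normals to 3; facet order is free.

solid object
 facet normal -0.297 -0.890 0.346
  outer loop
   vertex 2.5 1.0 4.0
   vertex 2.0 0.0 1.0
   vertex 4.0 0.5 4.0
  endloop
 endfacet
 facet normal 0.000 0.243 -0.970
  outer loop
   vertex 3.0 2.0 1.5
   vertex 2.0 0.0 1.0
   vertex 1.0 4.0 2.0
  endloop
 endfacet
 facet normal 0.819 -0.285 -0.498
  outer loop
   vertex 3.0 2.0 1.5
   vertex 4.0 0.5 4.0
   vertex 2.0 0.0 1.0
  endloop
 endfacet
 facet normal 0.000 0.000 1.000
  outer loop
   vertex 1.5 1.5 4.0
   vertex 2.5 1.0 4.0
   vertex 4.0 0.5 4.0
  endloop
 endfacet
 facet normal -0.972 -0.231 -0.046
  outer loop
   vertex 1.5 1.5 4.0
   vertex 1.0 4.0 2.0
   vertex 2.0 0.0 1.0
  endloop
 endfacet
 facet normal -0.419 -0.838 0.349
  outer loop
   vertex 1.5 1.5 4.0
   vertex 2.0 0.0 1.0
   vertex 2.5 1.0 4.0
  endloop
 endfacet
 facet normal 0.676 0.718 -0.169
  outer loop
   vertex 3.5 2.0 3.5
   vertex 3.0 2.0 1.5
   vertex 1.0 4.0 2.0
  endloop
 endfacet
 facet normal 0.943 0.236 -0.236
  outer loop
   vertex 3.5 2.0 3.5
   vertex 4.0 0.5 4.0
   vertex 3.0 2.0 1.5
  endloop
 endfacet
 facet normal 0.037 0.629 0.777
  outer loop
   vertex 3.5 2.0 3.5
   vertex 1.0 4.0 2.0
   vertex 1.5 1.5 4.0
  endloop
 endfacet
 facet normal 0.142 0.355 0.924
  outer loop
   vertex 3.5 2.0 3.5
   vertex 1.5 1.5 4.0
   vertex 4.0 0.5 4.0
  endloop
 endfacet
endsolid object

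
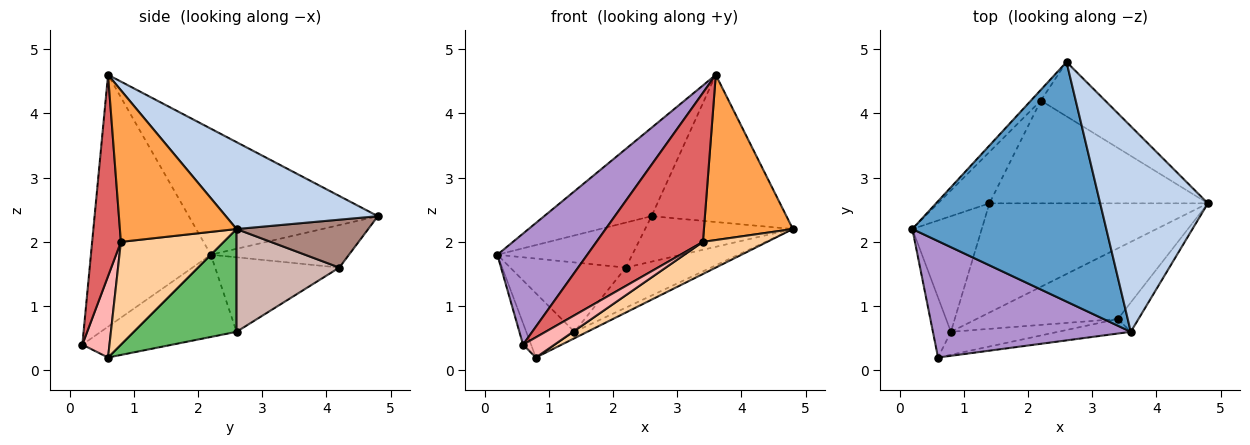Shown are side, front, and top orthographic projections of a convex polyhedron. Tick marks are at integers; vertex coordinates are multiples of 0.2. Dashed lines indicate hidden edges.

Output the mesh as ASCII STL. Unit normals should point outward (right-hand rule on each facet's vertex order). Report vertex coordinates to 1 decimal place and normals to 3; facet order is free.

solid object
 facet normal -0.521 0.296 0.801
  outer loop
   vertex 3.6 0.6 4.6
   vertex 2.6 4.8 2.4
   vertex 0.2 2.2 1.8
  endloop
 endfacet
 facet normal 0.549 0.487 0.680
  outer loop
   vertex 3.6 0.6 4.6
   vertex 4.8 2.6 2.2
   vertex 2.6 4.8 2.4
  endloop
 endfacet
 facet normal 0.791 -0.603 -0.107
  outer loop
   vertex 3.4 0.8 2.0
   vertex 4.8 2.6 2.2
   vertex 3.6 0.6 4.6
  endloop
 endfacet
 facet normal 0.552 -0.345 -0.759
  outer loop
   vertex 0.8 0.6 0.2
   vertex 4.8 2.6 2.2
   vertex 3.4 0.8 2.0
  endloop
 endfacet
 facet normal 0.425 0.053 -0.904
  outer loop
   vertex 1.4 2.6 0.6
   vertex 4.8 2.6 2.2
   vertex 0.8 0.6 0.2
  endloop
 endfacet
 facet normal -0.720 0.337 -0.607
  outer loop
   vertex 1.4 2.6 0.6
   vertex 0.8 0.6 0.2
   vertex 0.2 2.2 1.8
  endloop
 endfacet
 facet normal 0.260 -0.961 -0.094
  outer loop
   vertex 0.6 0.2 0.4
   vertex 3.4 0.8 2.0
   vertex 3.6 0.6 4.6
  endloop
 endfacet
 facet normal 0.496 -0.574 -0.652
  outer loop
   vertex 0.6 0.2 0.4
   vertex 0.8 0.6 0.2
   vertex 3.4 0.8 2.0
  endloop
 endfacet
 facet normal -0.677 -0.508 0.532
  outer loop
   vertex 0.6 0.2 0.4
   vertex 3.6 0.6 4.6
   vertex 0.2 2.2 1.8
  endloop
 endfacet
 facet normal -0.850 0.177 -0.496
  outer loop
   vertex 0.6 0.2 0.4
   vertex 0.2 2.2 1.8
   vertex 0.8 0.6 0.2
  endloop
 endfacet
 facet normal 0.496 0.557 -0.666
  outer loop
   vertex 2.2 4.2 1.6
   vertex 2.6 4.8 2.4
   vertex 4.8 2.6 2.2
  endloop
 endfacet
 facet normal 0.402 0.333 -0.853
  outer loop
   vertex 2.2 4.2 1.6
   vertex 4.8 2.6 2.2
   vertex 1.4 2.6 0.6
  endloop
 endfacet
 facet normal -0.706 0.689 -0.164
  outer loop
   vertex 2.2 4.2 1.6
   vertex 0.2 2.2 1.8
   vertex 2.6 4.8 2.4
  endloop
 endfacet
 facet normal -0.653 0.608 -0.451
  outer loop
   vertex 2.2 4.2 1.6
   vertex 1.4 2.6 0.6
   vertex 0.2 2.2 1.8
  endloop
 endfacet
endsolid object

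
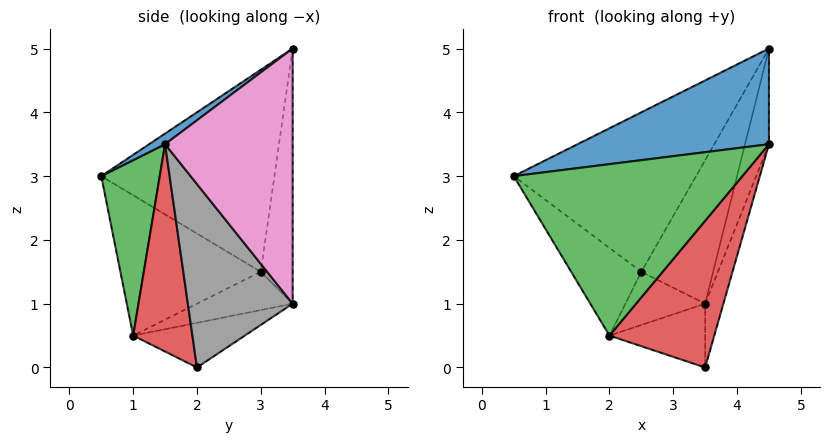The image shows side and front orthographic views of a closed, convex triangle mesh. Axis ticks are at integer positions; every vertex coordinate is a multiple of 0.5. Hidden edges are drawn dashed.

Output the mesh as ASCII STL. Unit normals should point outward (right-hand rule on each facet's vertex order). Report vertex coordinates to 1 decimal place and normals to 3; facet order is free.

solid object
 facet normal 0.050 -0.599 0.799
  outer loop
   vertex 4.5 1.5 3.5
   vertex 4.5 3.5 5.0
   vertex 0.5 0.5 3.0
  endloop
 endfacet
 facet normal -0.661 0.696 0.279
  outer loop
   vertex 2.5 3.0 1.5
   vertex 0.5 0.5 3.0
   vertex 4.5 3.5 5.0
  endloop
 endfacet
 facet normal 0.248 -0.968 -0.045
  outer loop
   vertex 2.0 1.0 0.5
   vertex 4.5 1.5 3.5
   vertex 0.5 0.5 3.0
  endloop
 endfacet
 facet normal 0.476 -0.842 -0.256
  outer loop
   vertex 2.0 1.0 0.5
   vertex 3.5 2.0 0.0
   vertex 4.5 1.5 3.5
  endloop
 endfacet
 facet normal -0.816 0.408 -0.408
  outer loop
   vertex 2.0 1.0 0.5
   vertex 0.5 0.5 3.0
   vertex 2.5 3.0 1.5
  endloop
 endfacet
 facet normal -0.404 0.909 0.101
  outer loop
   vertex 3.5 3.5 1.0
   vertex 2.5 3.0 1.5
   vertex 4.5 3.5 5.0
  endloop
 endfacet
 facet normal 0.954 0.179 -0.239
  outer loop
   vertex 3.5 3.5 1.0
   vertex 4.5 3.5 5.0
   vertex 4.5 1.5 3.5
  endloop
 endfacet
 facet normal 0.954 0.166 -0.249
  outer loop
   vertex 3.5 3.5 1.0
   vertex 4.5 1.5 3.5
   vertex 3.5 2.0 0.0
  endloop
 endfacet
 facet normal -0.543 0.466 -0.699
  outer loop
   vertex 3.5 3.5 1.0
   vertex 3.5 2.0 0.0
   vertex 2.0 1.0 0.5
  endloop
 endfacet
 facet normal -0.572 0.477 -0.667
  outer loop
   vertex 3.5 3.5 1.0
   vertex 2.0 1.0 0.5
   vertex 2.5 3.0 1.5
  endloop
 endfacet
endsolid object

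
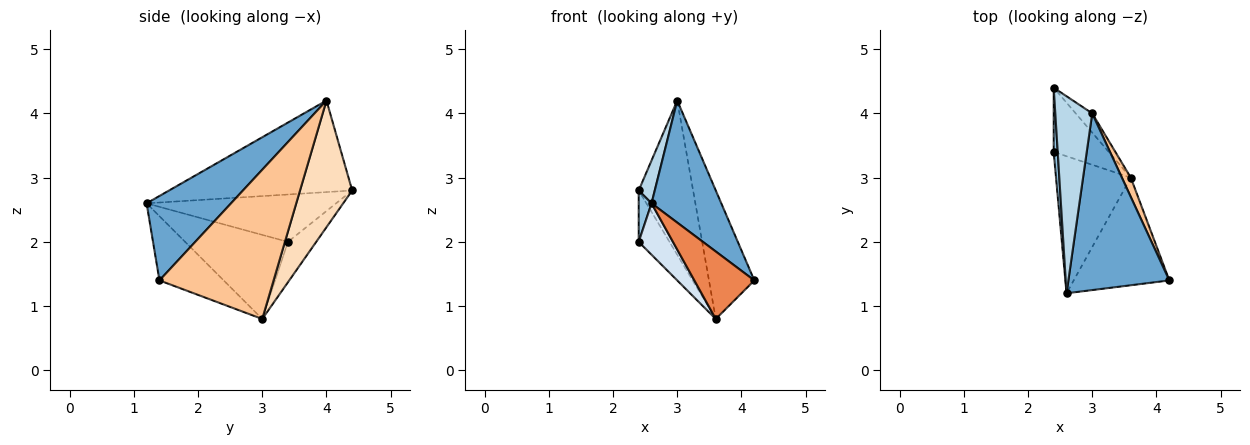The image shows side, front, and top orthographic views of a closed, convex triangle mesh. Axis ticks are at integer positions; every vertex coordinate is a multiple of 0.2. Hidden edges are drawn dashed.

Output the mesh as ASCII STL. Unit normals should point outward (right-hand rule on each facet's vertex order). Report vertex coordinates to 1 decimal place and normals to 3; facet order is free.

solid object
 facet normal 0.567 -0.468 0.678
  outer loop
   vertex 3.0 4.0 4.2
   vertex 2.6 1.2 2.6
   vertex 4.2 1.4 1.4
  endloop
 endfacet
 facet normal -0.994 -0.067 0.084
  outer loop
   vertex 2.4 4.4 2.8
   vertex 2.4 3.4 2.0
   vertex 2.6 1.2 2.6
  endloop
 endfacet
 facet normal -0.924 -0.081 0.373
  outer loop
   vertex 2.4 4.4 2.8
   vertex 2.6 1.2 2.6
   vertex 3.0 4.0 4.2
  endloop
 endfacet
 facet normal -0.725 -0.242 -0.645
  outer loop
   vertex 3.6 3.0 0.8
   vertex 2.6 1.2 2.6
   vertex 2.4 3.4 2.0
  endloop
 endfacet
 facet normal -0.495 -0.462 -0.736
  outer loop
   vertex 3.6 3.0 0.8
   vertex 4.2 1.4 1.4
   vertex 2.6 1.2 2.6
  endloop
 endfacet
 facet normal -0.497 0.542 -0.678
  outer loop
   vertex 3.6 3.0 0.8
   vertex 2.4 3.4 2.0
   vertex 2.4 4.4 2.8
  endloop
 endfacet
 facet normal 0.928 0.369 0.055
  outer loop
   vertex 3.6 3.0 0.8
   vertex 3.0 4.0 4.2
   vertex 4.2 1.4 1.4
  endloop
 endfacet
 facet normal 0.689 0.719 -0.090
  outer loop
   vertex 3.6 3.0 0.8
   vertex 2.4 4.4 2.8
   vertex 3.0 4.0 4.2
  endloop
 endfacet
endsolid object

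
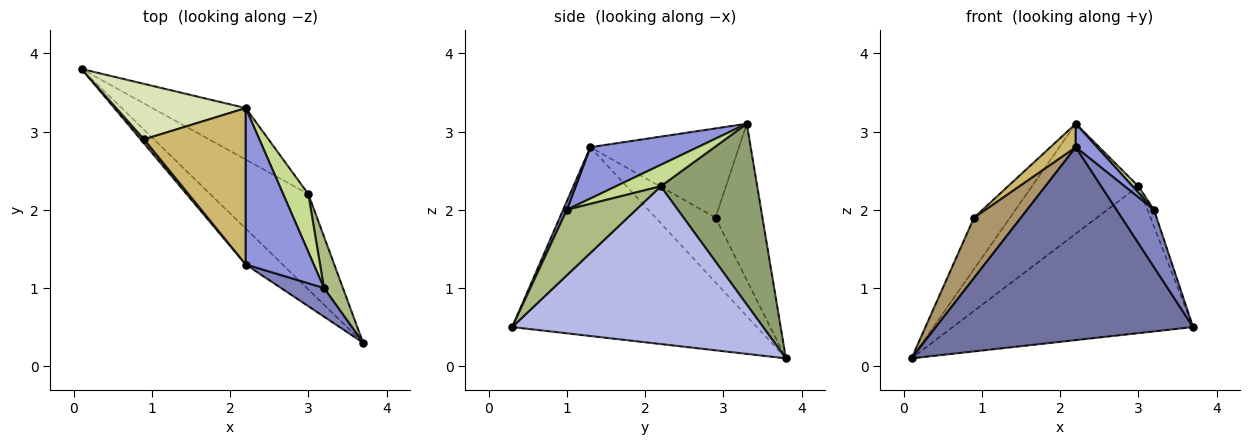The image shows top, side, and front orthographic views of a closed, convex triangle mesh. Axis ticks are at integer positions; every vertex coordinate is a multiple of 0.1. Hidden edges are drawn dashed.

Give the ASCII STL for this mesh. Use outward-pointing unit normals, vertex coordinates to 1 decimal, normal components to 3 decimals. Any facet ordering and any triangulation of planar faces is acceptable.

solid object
 facet normal -0.683 -0.718 -0.133
  outer loop
   vertex 2.2 1.3 2.8
   vertex 0.1 3.8 0.1
   vertex 3.7 0.3 0.5
  endloop
 endfacet
 facet normal 0.089 -0.891 0.445
  outer loop
   vertex 2.2 1.3 2.8
   vertex 3.7 0.3 0.5
   vertex 3.2 1.0 2.0
  endloop
 endfacet
 facet normal 0.598 -0.119 0.792
  outer loop
   vertex 2.2 1.3 2.8
   vertex 3.2 1.0 2.0
   vertex 2.2 3.3 3.1
  endloop
 endfacet
 facet normal 0.659 0.631 -0.410
  outer loop
   vertex 3.0 2.2 2.3
   vertex 3.7 0.3 0.5
   vertex 0.1 3.8 0.1
  endloop
 endfacet
 facet normal 0.635 0.700 -0.328
  outer loop
   vertex 3.0 2.2 2.3
   vertex 0.1 3.8 0.1
   vertex 2.2 3.3 3.1
  endloop
 endfacet
 facet normal 0.957 0.090 0.277
  outer loop
   vertex 3.0 2.2 2.3
   vertex 3.2 1.0 2.0
   vertex 3.7 0.3 0.5
  endloop
 endfacet
 facet normal 0.646 -0.082 0.759
  outer loop
   vertex 3.0 2.2 2.3
   vertex 2.2 3.3 3.1
   vertex 3.2 1.0 2.0
  endloop
 endfacet
 facet normal -0.663 0.509 0.549
  outer loop
   vertex 0.9 2.9 1.9
   vertex 2.2 3.3 3.1
   vertex 0.1 3.8 0.1
  endloop
 endfacet
 facet normal -0.787 -0.616 0.042
  outer loop
   vertex 0.9 2.9 1.9
   vertex 0.1 3.8 0.1
   vertex 2.2 1.3 2.8
  endloop
 endfacet
 facet normal -0.655 -0.112 0.747
  outer loop
   vertex 0.9 2.9 1.9
   vertex 2.2 1.3 2.8
   vertex 2.2 3.3 3.1
  endloop
 endfacet
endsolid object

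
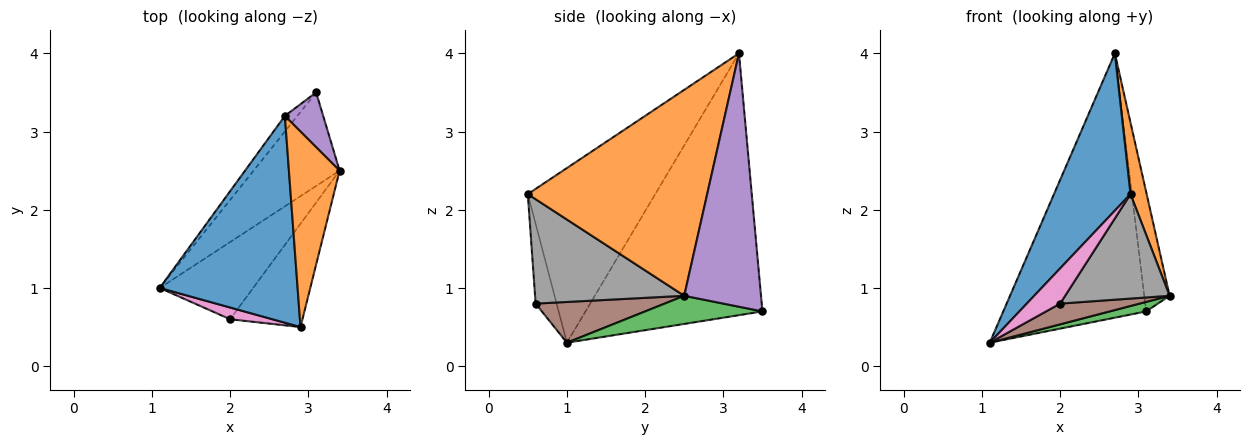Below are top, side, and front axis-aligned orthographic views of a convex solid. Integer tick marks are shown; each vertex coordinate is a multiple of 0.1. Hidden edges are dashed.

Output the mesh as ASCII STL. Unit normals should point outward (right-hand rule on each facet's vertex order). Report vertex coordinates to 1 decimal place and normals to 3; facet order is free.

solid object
 facet normal -0.710 -0.426 0.560
  outer loop
   vertex 2.7 3.2 4.0
   vertex 1.1 1.0 0.3
   vertex 2.9 0.5 2.2
  endloop
 endfacet
 facet normal 0.967 -0.087 0.238
  outer loop
   vertex 2.7 3.2 4.0
   vertex 2.9 0.5 2.2
   vertex 3.4 2.5 0.9
  endloop
 endfacet
 facet normal 0.310 -0.096 -0.946
  outer loop
   vertex 3.1 3.5 0.7
   vertex 3.4 2.5 0.9
   vertex 1.1 1.0 0.3
  endloop
 endfacet
 facet normal -0.777 0.628 -0.037
  outer loop
   vertex 3.1 3.5 0.7
   vertex 1.1 1.0 0.3
   vertex 2.7 3.2 4.0
  endloop
 endfacet
 facet normal 0.940 0.310 0.142
  outer loop
   vertex 3.1 3.5 0.7
   vertex 2.7 3.2 4.0
   vertex 3.4 2.5 0.9
  endloop
 endfacet
 facet normal 0.388 -0.239 -0.890
  outer loop
   vertex 2.0 0.6 0.8
   vertex 1.1 1.0 0.3
   vertex 3.4 2.5 0.9
  endloop
 endfacet
 facet normal -0.513 -0.814 0.271
  outer loop
   vertex 2.0 0.6 0.8
   vertex 2.9 0.5 2.2
   vertex 1.1 1.0 0.3
  endloop
 endfacet
 facet normal 0.712 -0.499 -0.494
  outer loop
   vertex 2.0 0.6 0.8
   vertex 3.4 2.5 0.9
   vertex 2.9 0.5 2.2
  endloop
 endfacet
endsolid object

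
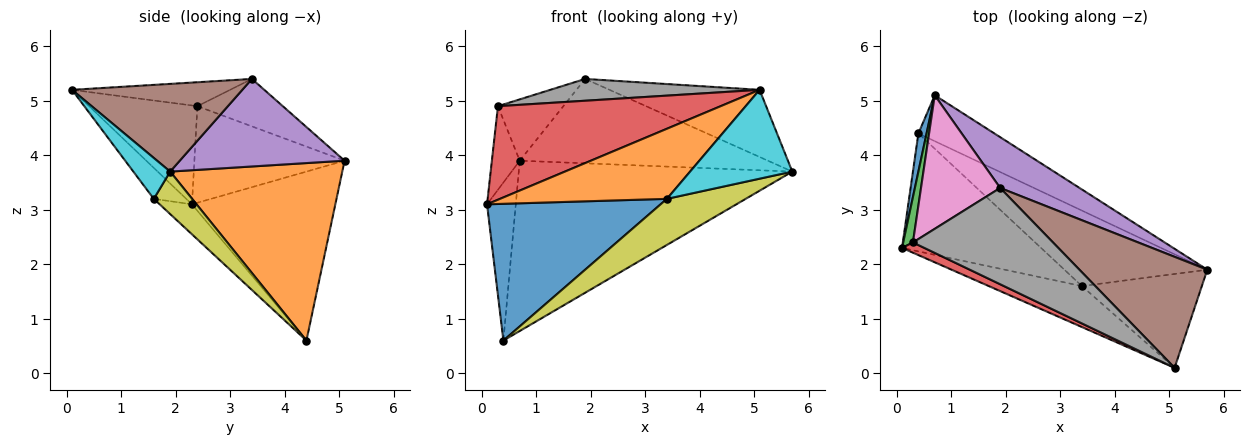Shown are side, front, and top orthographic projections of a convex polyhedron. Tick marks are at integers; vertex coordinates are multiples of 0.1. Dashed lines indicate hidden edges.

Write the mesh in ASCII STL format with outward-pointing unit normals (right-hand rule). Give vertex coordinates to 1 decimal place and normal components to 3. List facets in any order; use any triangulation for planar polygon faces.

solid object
 facet normal -0.979 0.196 0.047
  outer loop
   vertex 0.4 4.4 0.6
   vertex 0.1 2.3 3.1
   vertex 0.7 5.1 3.9
  endloop
 endfacet
 facet normal 0.519 0.825 -0.222
  outer loop
   vertex 0.4 4.4 0.6
   vertex 0.7 5.1 3.9
   vertex 5.7 1.9 3.7
  endloop
 endfacet
 facet normal -0.978 0.181 0.099
  outer loop
   vertex 0.3 2.4 4.9
   vertex 0.7 5.1 3.9
   vertex 0.1 2.3 3.1
  endloop
 endfacet
 facet normal -0.435 -0.895 0.098
  outer loop
   vertex 0.3 2.4 4.9
   vertex 0.1 2.3 3.1
   vertex 5.1 0.1 5.2
  endloop
 endfacet
 facet normal 0.494 0.745 0.448
  outer loop
   vertex 1.9 3.4 5.4
   vertex 5.7 1.9 3.7
   vertex 0.7 5.1 3.9
  endloop
 endfacet
 facet normal 0.506 0.446 0.738
  outer loop
   vertex 1.9 3.4 5.4
   vertex 5.1 0.1 5.2
   vertex 5.7 1.9 3.7
  endloop
 endfacet
 facet normal -0.478 0.366 0.798
  outer loop
   vertex 1.9 3.4 5.4
   vertex 0.7 5.1 3.9
   vertex 0.3 2.4 4.9
  endloop
 endfacet
 facet normal -0.164 -0.218 0.962
  outer loop
   vertex 1.9 3.4 5.4
   vertex 0.3 2.4 4.9
   vertex 5.1 0.1 5.2
  endloop
 endfacet
 facet normal 0.246 -0.505 -0.827
  outer loop
   vertex 3.4 1.6 3.2
   vertex 0.4 4.4 0.6
   vertex 5.7 1.9 3.7
  endloop
 endfacet
 facet normal 0.240 -0.667 -0.705
  outer loop
   vertex 3.4 1.6 3.2
   vertex 5.7 1.9 3.7
   vertex 5.1 0.1 5.2
  endloop
 endfacet
 facet normal -0.139 -0.750 -0.647
  outer loop
   vertex 3.4 1.6 3.2
   vertex 0.1 2.3 3.1
   vertex 0.4 4.4 0.6
  endloop
 endfacet
 facet normal -0.166 -0.851 -0.498
  outer loop
   vertex 3.4 1.6 3.2
   vertex 5.1 0.1 5.2
   vertex 0.1 2.3 3.1
  endloop
 endfacet
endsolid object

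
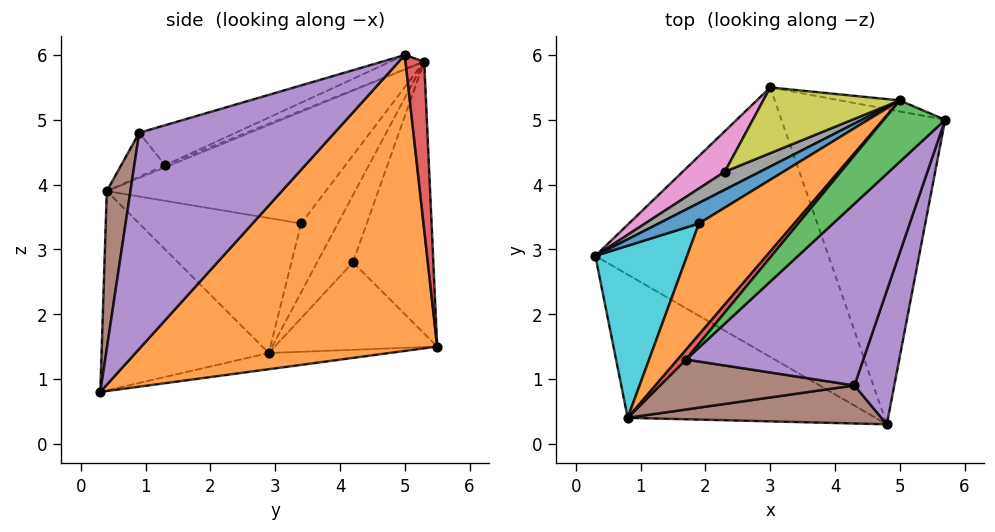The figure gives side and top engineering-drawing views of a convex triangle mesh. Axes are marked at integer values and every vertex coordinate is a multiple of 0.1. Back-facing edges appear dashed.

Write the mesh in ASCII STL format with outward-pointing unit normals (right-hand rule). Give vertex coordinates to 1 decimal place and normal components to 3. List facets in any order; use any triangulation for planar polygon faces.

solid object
 facet normal -0.069 0.110 -0.992
  outer loop
   vertex 3.0 5.5 1.5
   vertex 4.8 0.3 0.8
   vertex 0.3 2.9 1.4
  endloop
 endfacet
 facet normal 0.821 0.345 -0.454
  outer loop
   vertex 3.0 5.5 1.5
   vertex 5.7 5.0 6.0
   vertex 4.8 0.3 0.8
  endloop
 endfacet
 facet normal -0.465 -0.671 -0.578
  outer loop
   vertex 0.8 0.4 3.9
   vertex 0.3 2.9 1.4
   vertex 4.8 0.3 0.8
  endloop
 endfacet
 facet normal 0.407 0.902 -0.144
  outer loop
   vertex 5.0 5.3 5.9
   vertex 5.7 5.0 6.0
   vertex 3.0 5.5 1.5
  endloop
 endfacet
 facet normal 0.917 -0.362 0.169
  outer loop
   vertex 4.3 0.9 4.8
   vertex 4.8 0.3 0.8
   vertex 5.7 5.0 6.0
  endloop
 endfacet
 facet normal 0.099 -0.982 0.160
  outer loop
   vertex 4.3 0.9 4.8
   vertex 0.8 0.4 3.9
   vertex 4.8 0.3 0.8
  endloop
 endfacet
 facet normal -0.663 0.677 0.319
  outer loop
   vertex 2.3 4.2 2.8
   vertex 3.0 5.5 1.5
   vertex 0.3 2.9 1.4
  endloop
 endfacet
 facet normal -0.671 0.652 0.353
  outer loop
   vertex 2.3 4.2 2.8
   vertex 0.3 2.9 1.4
   vertex 5.0 5.3 5.9
  endloop
 endfacet
 facet normal -0.655 0.681 0.328
  outer loop
   vertex 2.3 4.2 2.8
   vertex 5.0 5.3 5.9
   vertex 3.0 5.5 1.5
  endloop
 endfacet
 facet normal -0.769 0.369 0.523
  outer loop
   vertex 1.9 3.4 3.4
   vertex 0.3 2.9 1.4
   vertex 0.8 0.4 3.9
  endloop
 endfacet
 facet normal -0.692 0.597 0.405
  outer loop
   vertex 1.9 3.4 3.4
   vertex 5.0 5.3 5.9
   vertex 0.3 2.9 1.4
  endloop
 endfacet
 facet normal -0.709 0.361 0.605
  outer loop
   vertex 1.9 3.4 3.4
   vertex 0.8 0.4 3.9
   vertex 5.0 5.3 5.9
  endloop
 endfacet
 facet normal -0.222 -0.199 0.955
  outer loop
   vertex 1.7 1.3 4.3
   vertex 5.7 5.0 6.0
   vertex 5.0 5.3 5.9
  endloop
 endfacet
 facet normal -0.242 -0.182 0.953
  outer loop
   vertex 1.7 1.3 4.3
   vertex 5.0 5.3 5.9
   vertex 0.8 0.4 3.9
  endloop
 endfacet
 facet normal -0.215 -0.206 0.955
  outer loop
   vertex 1.7 1.3 4.3
   vertex 4.3 0.9 4.8
   vertex 5.7 5.0 6.0
  endloop
 endfacet
 facet normal -0.216 -0.208 0.954
  outer loop
   vertex 1.7 1.3 4.3
   vertex 0.8 0.4 3.9
   vertex 4.3 0.9 4.8
  endloop
 endfacet
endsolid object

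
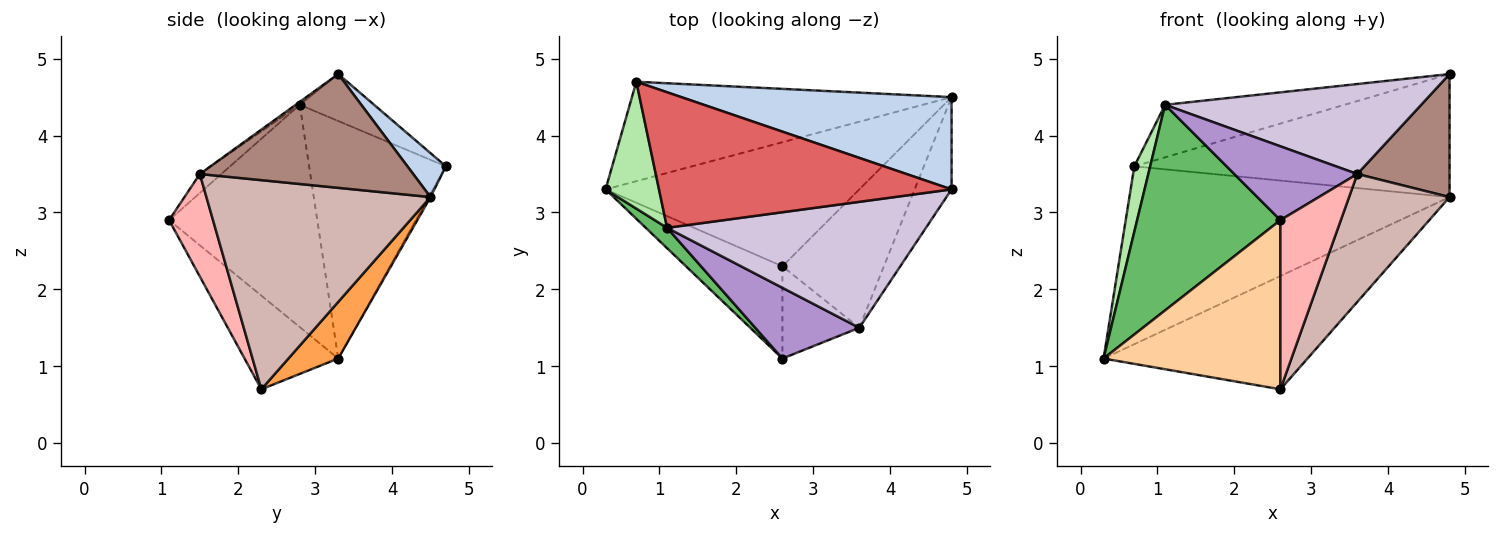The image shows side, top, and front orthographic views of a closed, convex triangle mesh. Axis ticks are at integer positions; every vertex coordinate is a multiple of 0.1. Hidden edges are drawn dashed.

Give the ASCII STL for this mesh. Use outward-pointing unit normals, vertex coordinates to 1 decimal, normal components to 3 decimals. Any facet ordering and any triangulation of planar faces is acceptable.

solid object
 facet normal -0.005 0.873 -0.488
  outer loop
   vertex 0.7 4.7 3.6
   vertex 4.8 4.5 3.2
   vertex 0.3 3.3 1.1
  endloop
 endfacet
 facet normal 0.097 0.796 0.597
  outer loop
   vertex 4.8 3.3 4.8
   vertex 4.8 4.5 3.2
   vertex 0.7 4.7 3.6
  endloop
 endfacet
 facet normal 0.163 0.665 -0.729
  outer loop
   vertex 2.6 2.3 0.7
   vertex 0.3 3.3 1.1
   vertex 4.8 4.5 3.2
  endloop
 endfacet
 facet normal -0.422 -0.796 -0.434
  outer loop
   vertex 2.6 2.3 0.7
   vertex 2.6 1.1 2.9
   vertex 0.3 3.3 1.1
  endloop
 endfacet
 facet normal -0.717 -0.693 0.069
  outer loop
   vertex 1.1 2.8 4.4
   vertex 0.3 3.3 1.1
   vertex 2.6 1.1 2.9
  endloop
 endfacet
 facet normal -0.969 -0.112 0.218
  outer loop
   vertex 1.1 2.8 4.4
   vertex 0.7 4.7 3.6
   vertex 0.3 3.3 1.1
  endloop
 endfacet
 facet normal -0.148 0.357 0.922
  outer loop
   vertex 1.1 2.8 4.4
   vertex 4.8 3.3 4.8
   vertex 0.7 4.7 3.6
  endloop
 endfacet
 facet normal 0.538 -0.740 -0.404
  outer loop
   vertex 3.6 1.5 3.5
   vertex 2.6 1.1 2.9
   vertex 2.6 2.3 0.7
  endloop
 endfacet
 facet normal -0.125 -0.716 0.686
  outer loop
   vertex 3.6 1.5 3.5
   vertex 1.1 2.8 4.4
   vertex 2.6 1.1 2.9
  endloop
 endfacet
 facet normal -0.009 -0.581 0.814
  outer loop
   vertex 3.6 1.5 3.5
   vertex 4.8 3.3 4.8
   vertex 1.1 2.8 4.4
  endloop
 endfacet
 facet normal 0.880 -0.380 -0.285
  outer loop
   vertex 3.6 1.5 3.5
   vertex 4.8 4.5 3.2
   vertex 4.8 3.3 4.8
  endloop
 endfacet
 facet normal 0.834 -0.374 -0.405
  outer loop
   vertex 3.6 1.5 3.5
   vertex 2.6 2.3 0.7
   vertex 4.8 4.5 3.2
  endloop
 endfacet
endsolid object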